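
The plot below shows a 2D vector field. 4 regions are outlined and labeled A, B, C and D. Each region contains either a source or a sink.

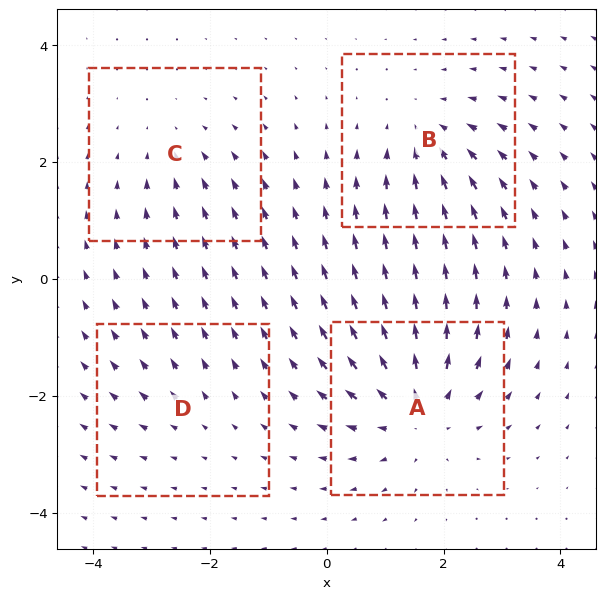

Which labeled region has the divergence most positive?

Divergence at each region's feature centre — A: about +6, B: about -4, C: about -3, D: about +2. Region A is most positive.

A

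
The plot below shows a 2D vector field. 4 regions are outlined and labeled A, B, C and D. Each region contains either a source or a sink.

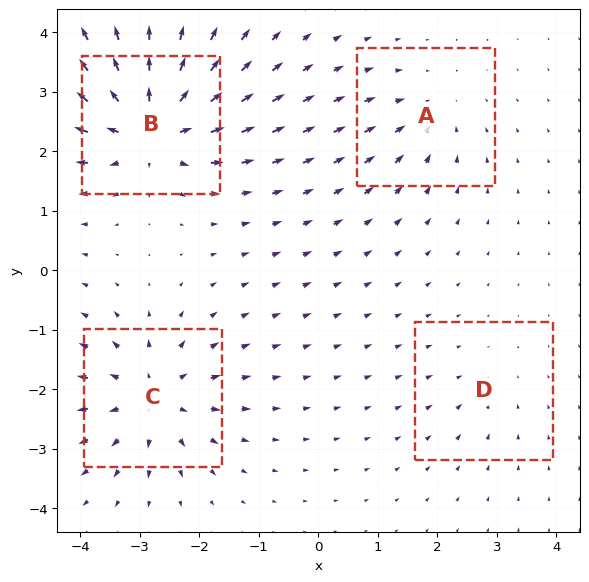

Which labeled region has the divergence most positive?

Divergence at each region's feature centre — A: about -4, B: about +8, C: about +6, D: about -2. Region B is most positive.

B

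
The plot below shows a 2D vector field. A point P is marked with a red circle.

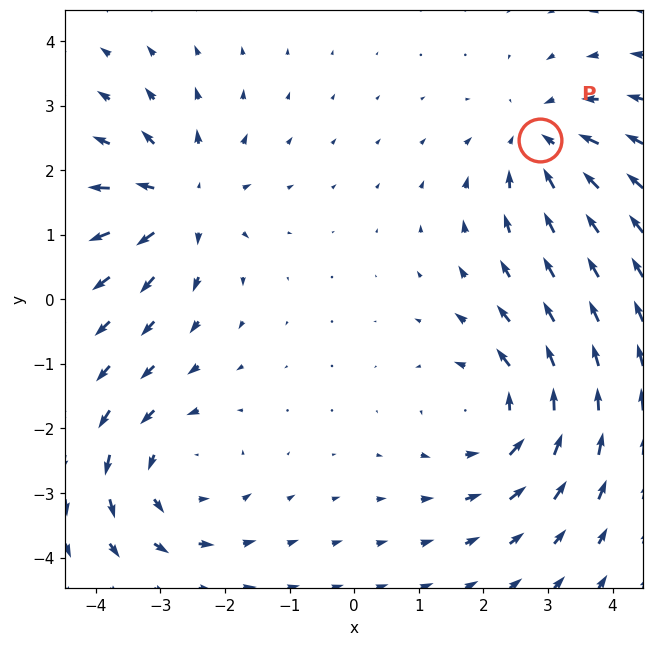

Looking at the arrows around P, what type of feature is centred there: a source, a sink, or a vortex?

sink

At P (2.9, 2.5) the arrows converge inward. Divergence about -4, curl ≈0 — negative divergence with near-zero curl is a sink.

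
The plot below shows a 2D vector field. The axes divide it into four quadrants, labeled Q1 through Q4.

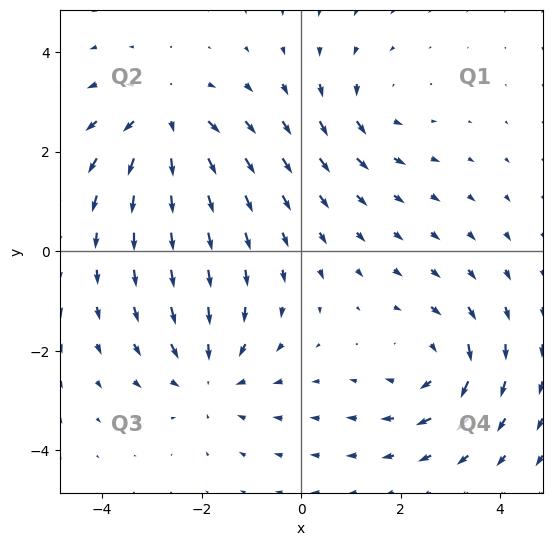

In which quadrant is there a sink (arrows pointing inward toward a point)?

The sink sits at approximately (-1.8, -2.5), which lies in quadrant Q3. The divergence there is about -3, negative as expected for a sink.

Q3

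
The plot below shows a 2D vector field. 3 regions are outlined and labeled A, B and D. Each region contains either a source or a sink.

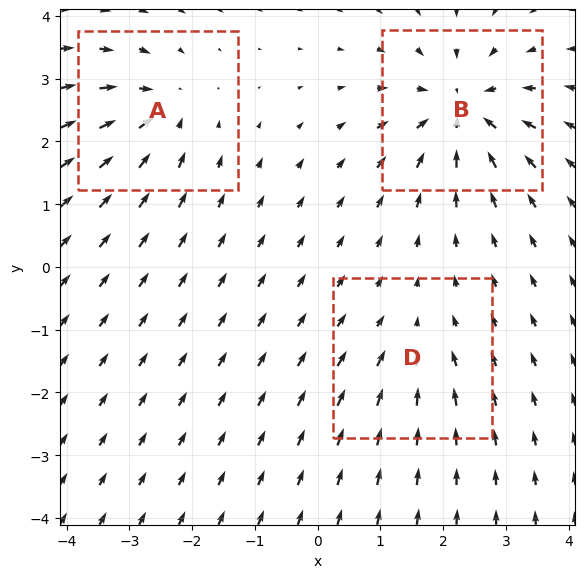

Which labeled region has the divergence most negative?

B

Divergence at each region's feature centre — A: about -4, B: about -5, D: about -2. Region B is most negative.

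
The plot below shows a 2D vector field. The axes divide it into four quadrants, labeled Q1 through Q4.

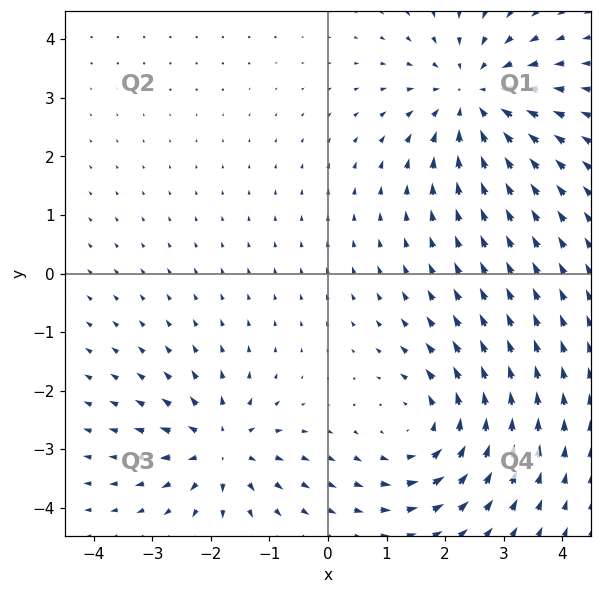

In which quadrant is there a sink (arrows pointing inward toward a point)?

Q1

The sink sits at approximately (2.5, 3.0), which lies in quadrant Q1. The divergence there is about -4, negative as expected for a sink.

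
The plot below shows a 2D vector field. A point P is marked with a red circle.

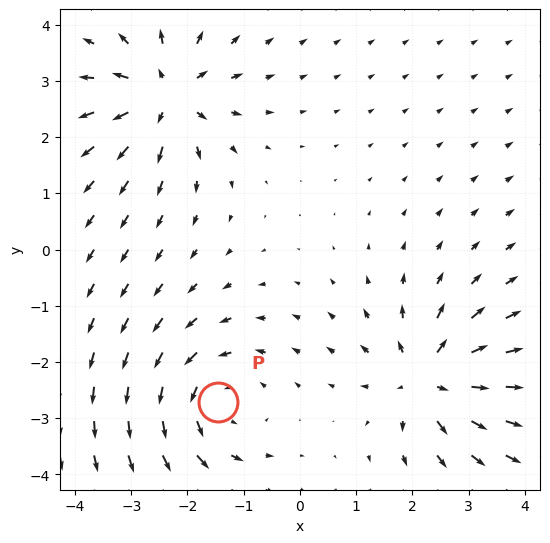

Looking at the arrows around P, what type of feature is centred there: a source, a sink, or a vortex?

vortex

At P (-1.5, -2.7) the arrows circulate counterclockwise. Divergence ≈0, curl about +4 — near-zero divergence with nonzero curl is a vortex.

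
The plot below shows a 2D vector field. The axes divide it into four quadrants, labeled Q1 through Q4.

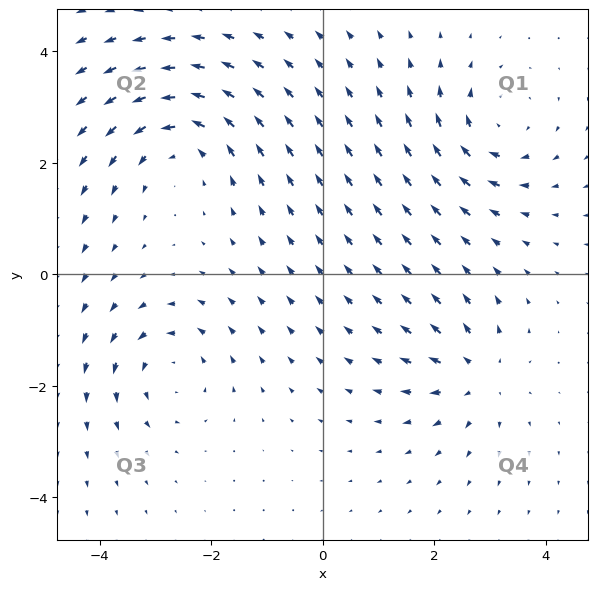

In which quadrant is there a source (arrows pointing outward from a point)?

The source sits at approximately (2.8, -1.8), which lies in quadrant Q4. The divergence there is about +4, positive as expected for a source.

Q4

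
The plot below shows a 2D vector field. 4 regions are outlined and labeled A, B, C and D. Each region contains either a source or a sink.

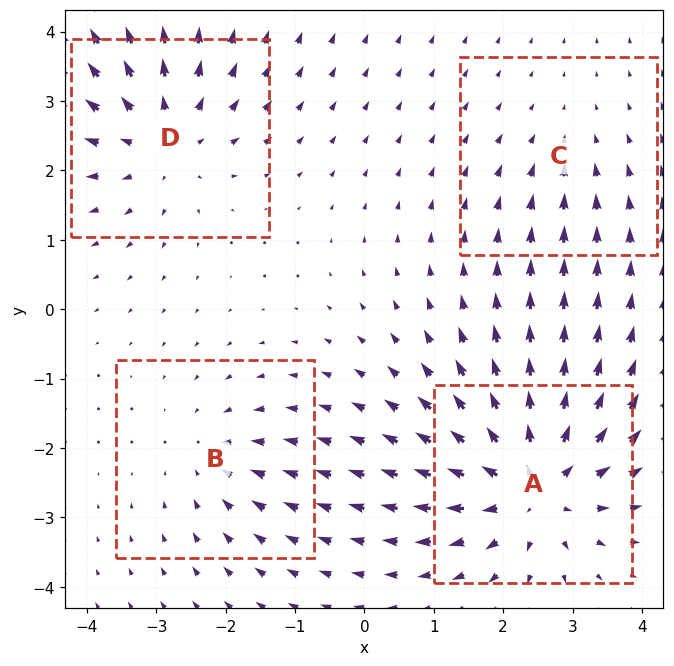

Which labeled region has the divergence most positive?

Divergence at each region's feature centre — A: about +6, B: about -3, C: about -2, D: about +5. Region A is most positive.

A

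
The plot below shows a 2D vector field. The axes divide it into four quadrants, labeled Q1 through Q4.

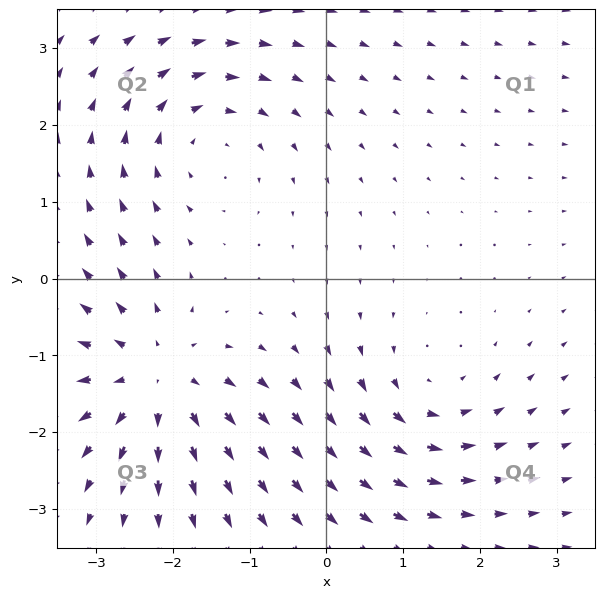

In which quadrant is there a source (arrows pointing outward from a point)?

Q3

The source sits at approximately (-2.2, -1.3), which lies in quadrant Q3. The divergence there is about +5, positive as expected for a source.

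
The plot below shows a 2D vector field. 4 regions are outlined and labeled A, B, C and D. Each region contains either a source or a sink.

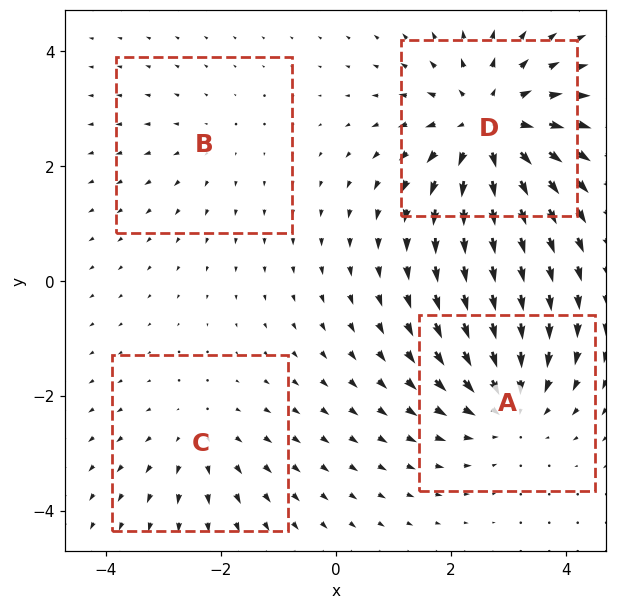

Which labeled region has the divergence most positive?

Divergence at each region's feature centre — A: about -4, B: about +2, C: about +3, D: about +6. Region D is most positive.

D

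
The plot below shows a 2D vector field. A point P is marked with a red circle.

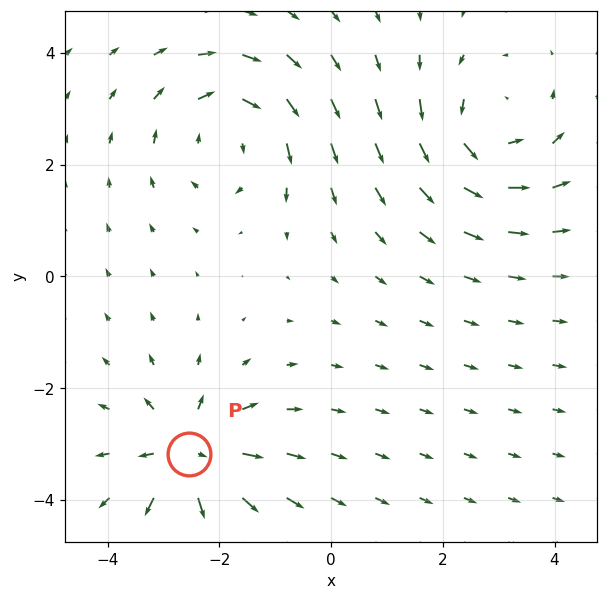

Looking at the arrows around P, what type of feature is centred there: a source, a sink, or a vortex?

At P (-2.5, -3.2) the arrows spread outward. Divergence about +5, curl ≈0 — positive divergence with near-zero curl is a source.

source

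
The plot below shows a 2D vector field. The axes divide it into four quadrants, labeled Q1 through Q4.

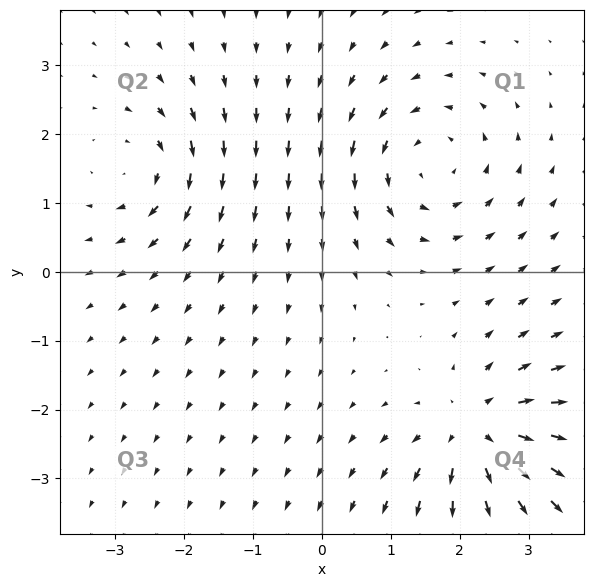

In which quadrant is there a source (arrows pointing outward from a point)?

Q4

The source sits at approximately (2.3, -2.3), which lies in quadrant Q4. The divergence there is about +6, positive as expected for a source.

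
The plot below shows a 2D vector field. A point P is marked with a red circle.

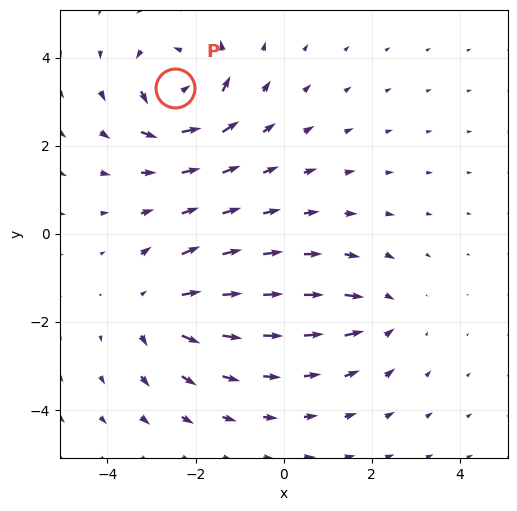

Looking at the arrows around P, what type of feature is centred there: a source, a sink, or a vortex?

vortex

At P (-2.5, 3.3) the arrows circulate counterclockwise. Divergence ≈0, curl about +5 — near-zero divergence with nonzero curl is a vortex.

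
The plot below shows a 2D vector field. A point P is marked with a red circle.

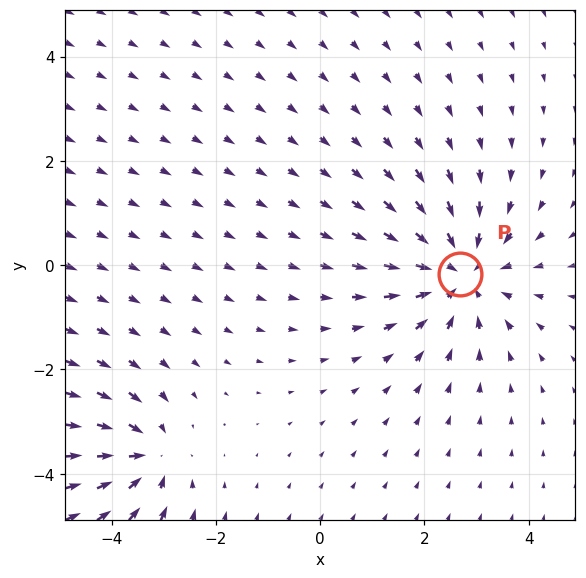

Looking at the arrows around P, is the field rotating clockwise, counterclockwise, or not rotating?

not rotating

Near P at (2.7, -0.2) the arrows show no circulation. The curl there is ≈0.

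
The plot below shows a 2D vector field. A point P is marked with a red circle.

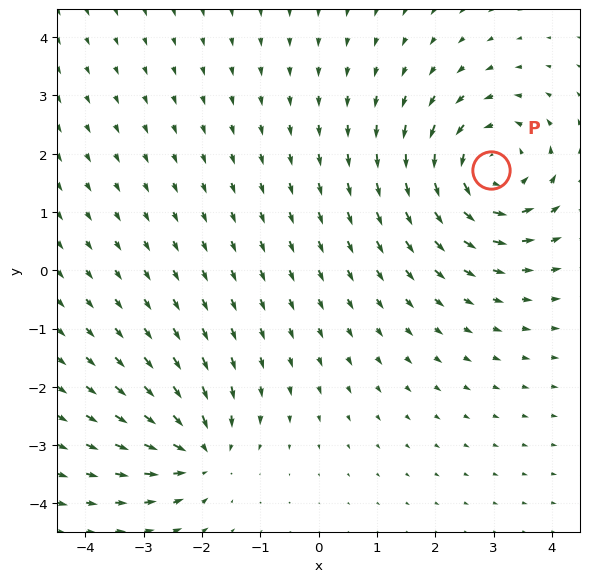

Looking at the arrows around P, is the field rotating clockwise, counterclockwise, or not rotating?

counterclockwise

Near P at (3.0, 1.7) the arrows circulate counterclockwise. The curl (z-component) there is about +5; positive curl means counterclockwise rotation.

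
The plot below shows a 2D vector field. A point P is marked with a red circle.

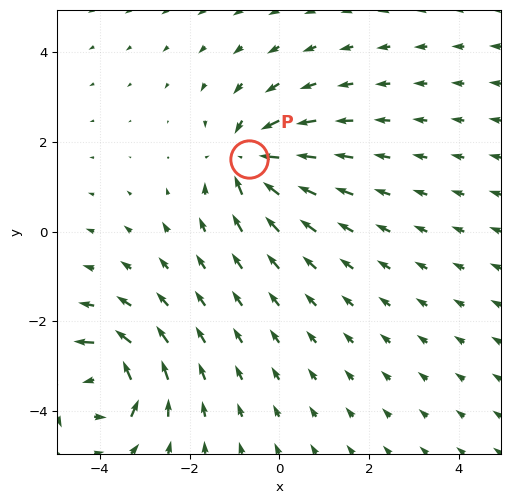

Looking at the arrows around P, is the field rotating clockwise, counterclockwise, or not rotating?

not rotating

Near P at (-0.7, 1.6) the arrows show no circulation. The curl there is ≈0.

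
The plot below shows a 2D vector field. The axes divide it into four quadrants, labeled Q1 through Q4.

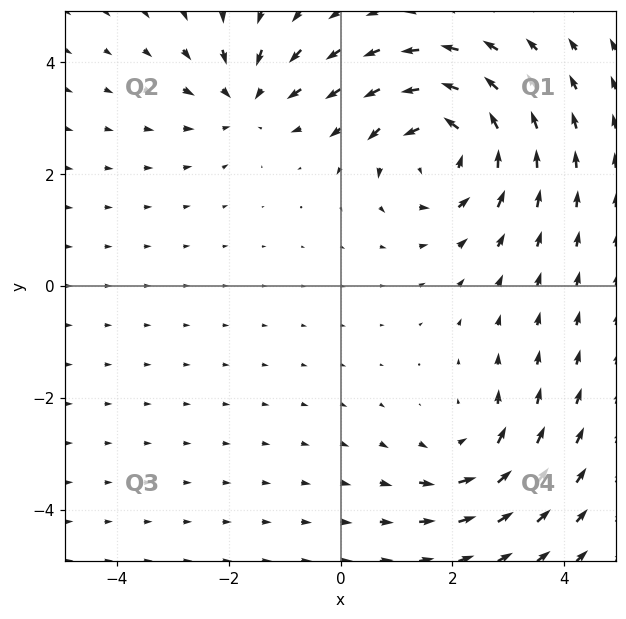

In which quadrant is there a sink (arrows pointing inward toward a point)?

Q2

The sink sits at approximately (-1.7, 3.3), which lies in quadrant Q2. The divergence there is about -3, negative as expected for a sink.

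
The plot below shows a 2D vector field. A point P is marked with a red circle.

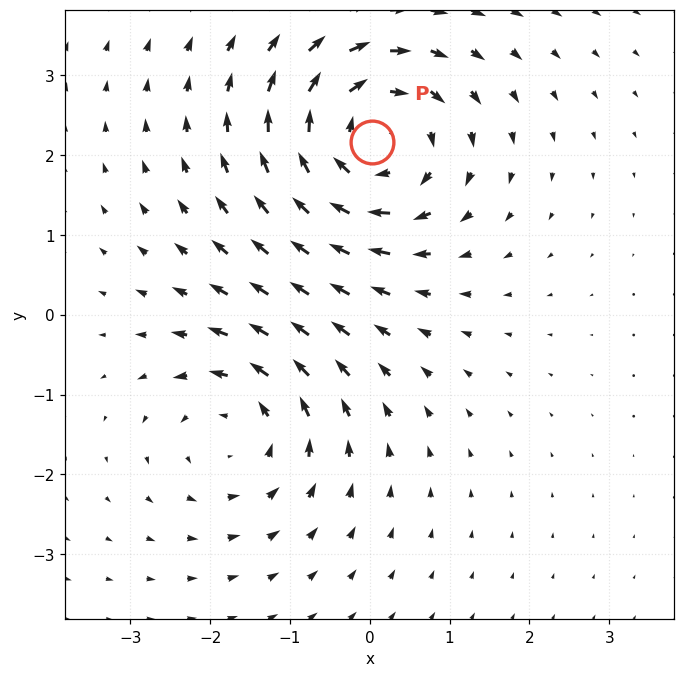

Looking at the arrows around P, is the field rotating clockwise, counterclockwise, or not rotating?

Near P at (0.0, 2.2) the arrows circulate clockwise. The curl (z-component) there is about -5; negative curl means clockwise rotation.

clockwise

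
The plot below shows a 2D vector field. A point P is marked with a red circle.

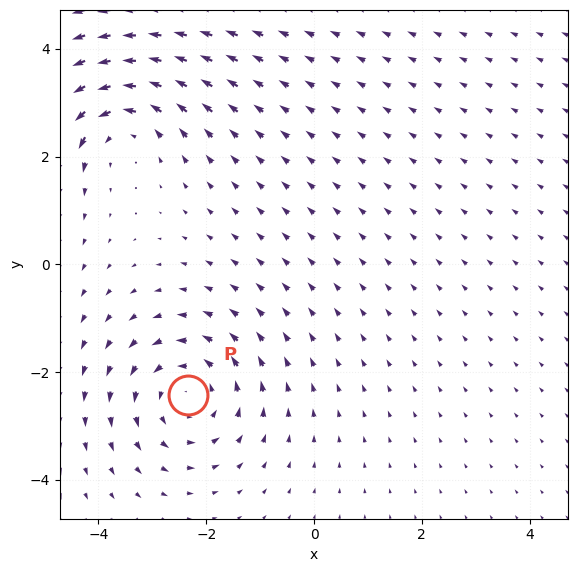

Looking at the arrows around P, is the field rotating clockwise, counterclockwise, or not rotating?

Near P at (-2.3, -2.4) the arrows circulate counterclockwise. The curl (z-component) there is about +5; positive curl means counterclockwise rotation.

counterclockwise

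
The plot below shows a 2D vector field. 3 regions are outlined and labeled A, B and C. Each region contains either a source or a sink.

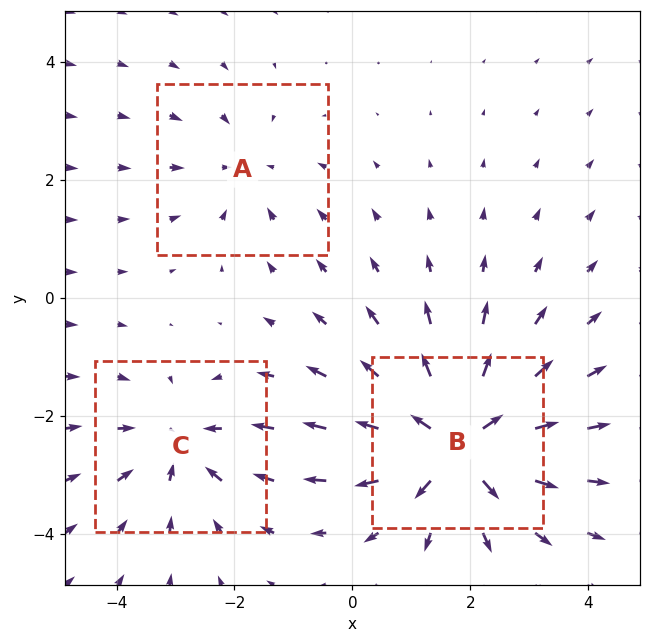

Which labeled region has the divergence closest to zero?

Divergence at each region's feature centre — A: about -2, B: about +5, C: about -3. Region A is closest to zero.

A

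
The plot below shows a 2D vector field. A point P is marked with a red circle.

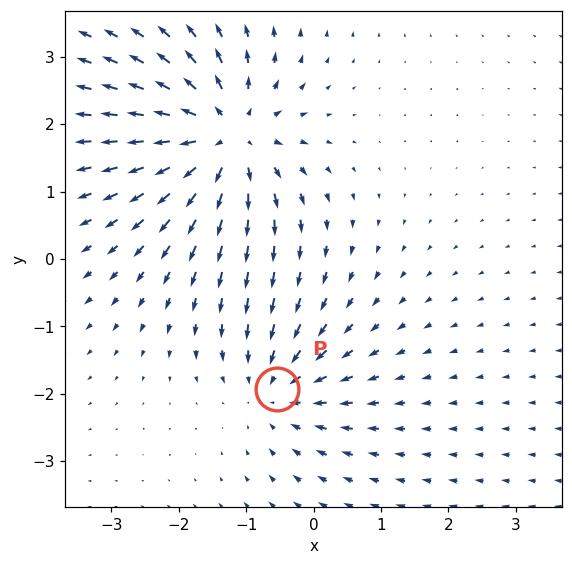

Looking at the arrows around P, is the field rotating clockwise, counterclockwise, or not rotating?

Near P at (-0.5, -1.9) the arrows show no circulation. The curl there is ≈0.

not rotating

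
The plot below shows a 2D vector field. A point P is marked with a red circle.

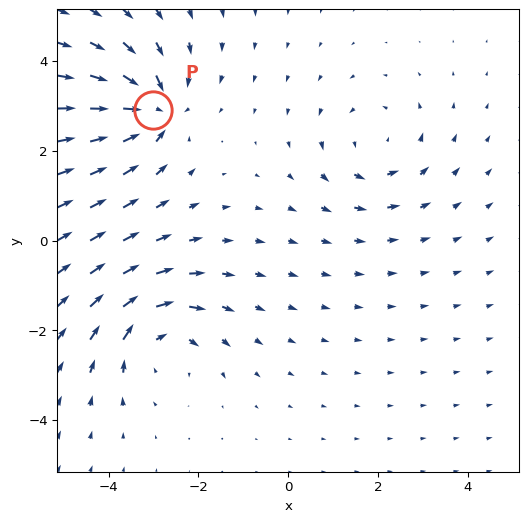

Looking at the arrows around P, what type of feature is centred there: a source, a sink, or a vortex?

sink

At P (-3.0, 2.9) the arrows converge inward. Divergence about -7, curl ≈0 — negative divergence with near-zero curl is a sink.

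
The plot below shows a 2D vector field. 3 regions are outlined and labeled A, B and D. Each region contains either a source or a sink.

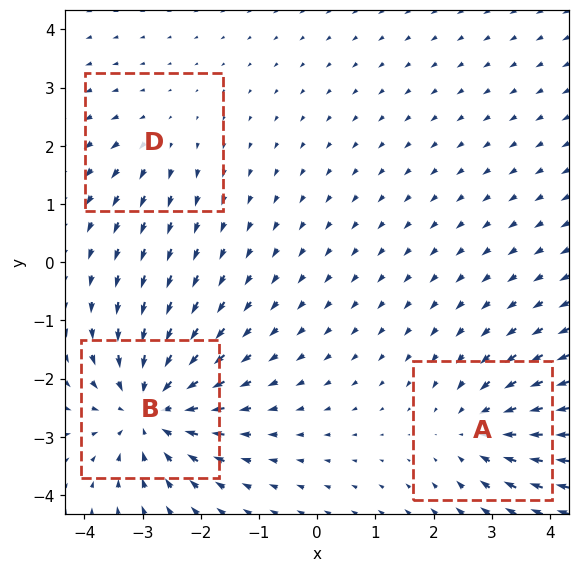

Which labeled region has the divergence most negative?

B

Divergence at each region's feature centre — A: about -3, B: about -5, D: about +2. Region B is most negative.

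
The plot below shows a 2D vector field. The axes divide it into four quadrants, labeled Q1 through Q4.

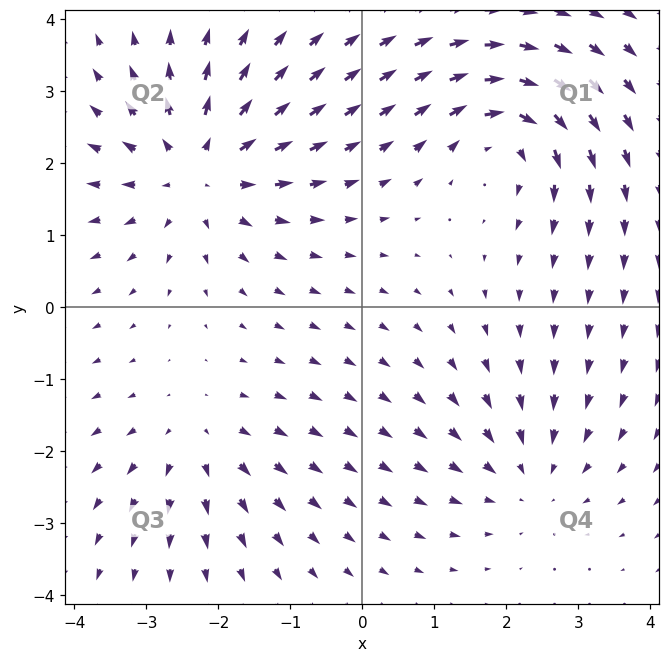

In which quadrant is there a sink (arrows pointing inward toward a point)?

The sink sits at approximately (2.3, -2.3), which lies in quadrant Q4. The divergence there is about -3, negative as expected for a sink.

Q4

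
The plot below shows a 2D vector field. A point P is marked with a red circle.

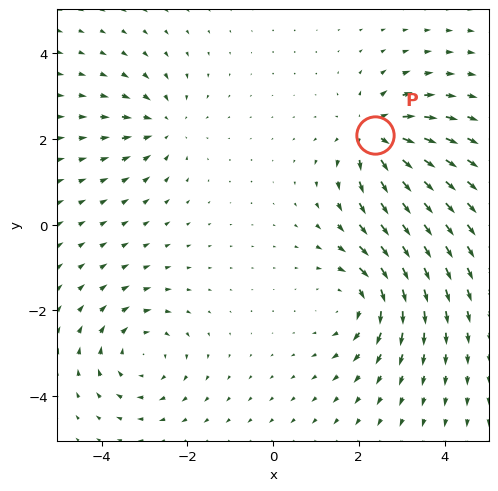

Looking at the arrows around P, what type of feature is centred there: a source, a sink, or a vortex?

At P (2.4, 2.1) the arrows spread outward. Divergence about +6, curl ≈0 — positive divergence with near-zero curl is a source.

source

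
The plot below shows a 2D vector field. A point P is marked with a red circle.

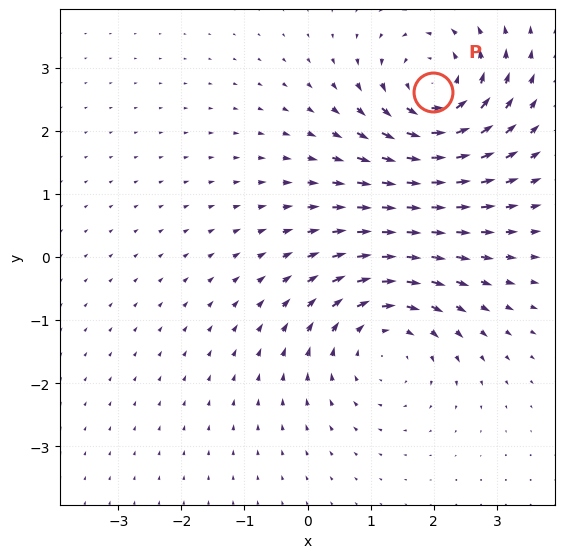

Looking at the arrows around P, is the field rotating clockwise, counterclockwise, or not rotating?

counterclockwise

Near P at (2.0, 2.6) the arrows circulate counterclockwise. The curl (z-component) there is about +5; positive curl means counterclockwise rotation.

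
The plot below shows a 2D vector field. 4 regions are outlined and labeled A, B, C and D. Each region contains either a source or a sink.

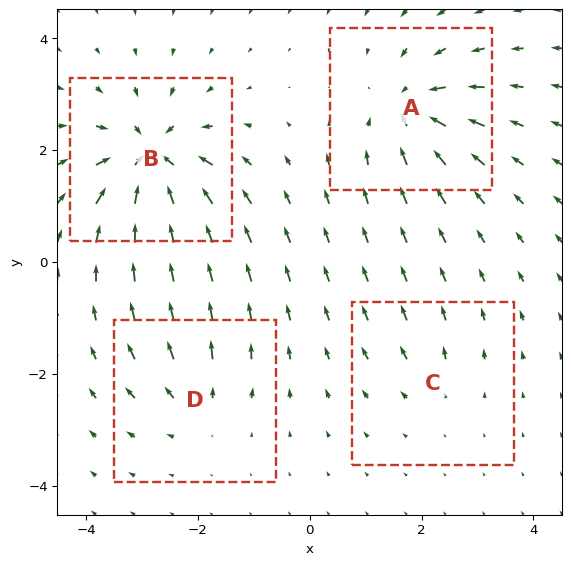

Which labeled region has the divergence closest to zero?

C

Divergence at each region's feature centre — A: about -7, B: about -9, C: about +3, D: about +4. Region C is closest to zero.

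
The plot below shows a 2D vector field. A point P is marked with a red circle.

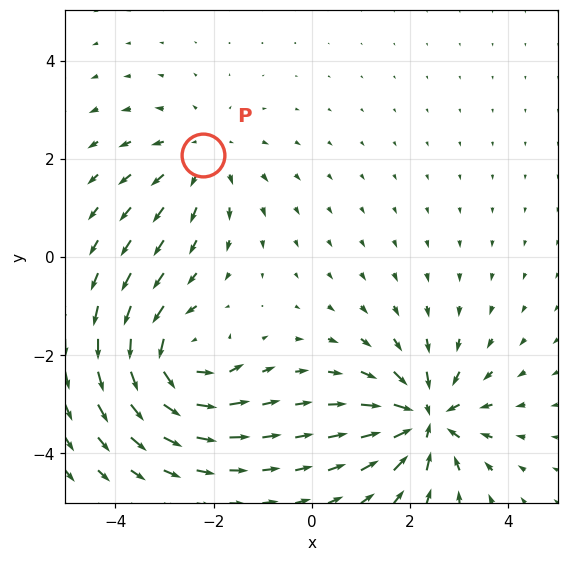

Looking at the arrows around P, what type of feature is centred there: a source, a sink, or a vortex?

At P (-2.2, 2.1) the arrows spread outward. Divergence about +3, curl ≈0 — positive divergence with near-zero curl is a source.

source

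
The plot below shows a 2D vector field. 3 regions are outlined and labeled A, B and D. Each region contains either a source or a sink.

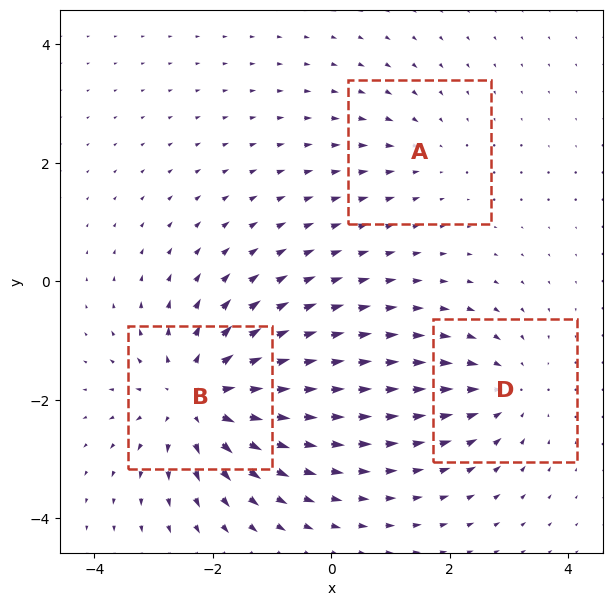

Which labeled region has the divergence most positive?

B

Divergence at each region's feature centre — A: about -2, B: about +5, D: about -3. Region B is most positive.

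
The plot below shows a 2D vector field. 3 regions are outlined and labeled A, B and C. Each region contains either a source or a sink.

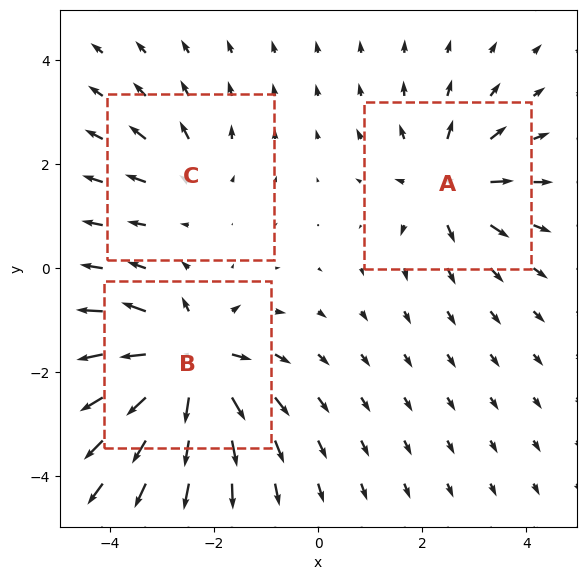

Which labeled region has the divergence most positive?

Divergence at each region's feature centre — A: about +4, B: about +6, C: about +2. Region B is most positive.

B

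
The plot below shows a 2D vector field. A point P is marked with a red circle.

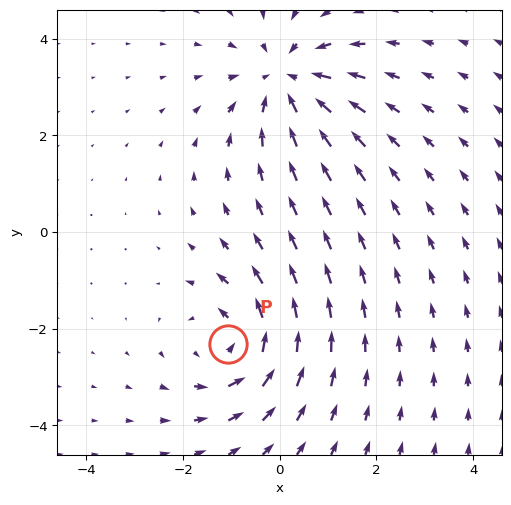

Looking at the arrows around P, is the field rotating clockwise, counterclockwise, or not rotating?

Near P at (-1.1, -2.3) the arrows circulate counterclockwise. The curl (z-component) there is about +4; positive curl means counterclockwise rotation.

counterclockwise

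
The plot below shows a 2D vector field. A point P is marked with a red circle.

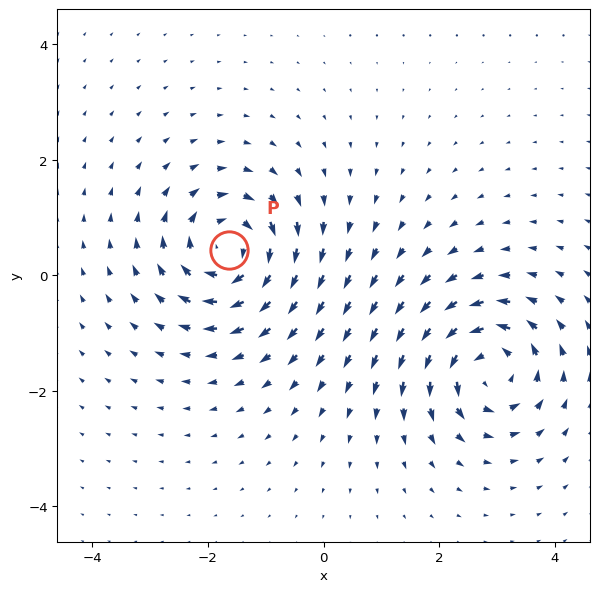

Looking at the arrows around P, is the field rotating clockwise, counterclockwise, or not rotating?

clockwise

Near P at (-1.6, 0.4) the arrows circulate clockwise. The curl (z-component) there is about -6; negative curl means clockwise rotation.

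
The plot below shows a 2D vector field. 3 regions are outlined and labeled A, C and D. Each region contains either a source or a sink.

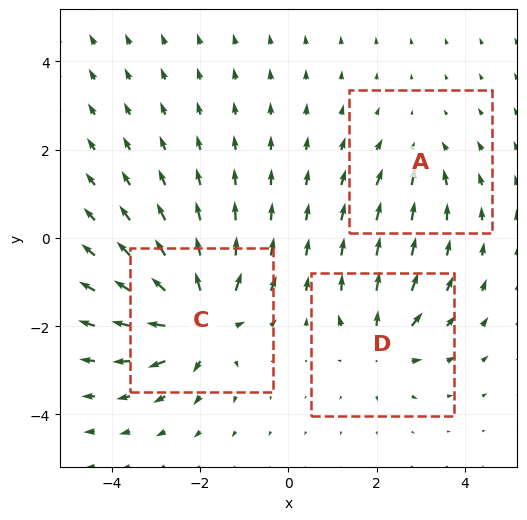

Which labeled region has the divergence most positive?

C

Divergence at each region's feature centre — A: about -2, C: about +6, D: about +4. Region C is most positive.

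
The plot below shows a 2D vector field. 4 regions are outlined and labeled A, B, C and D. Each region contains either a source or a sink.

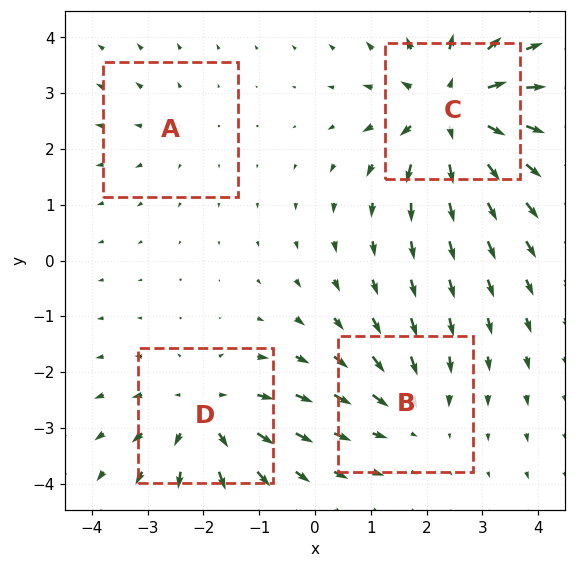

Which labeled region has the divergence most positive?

C

Divergence at each region's feature centre — A: about +2, B: about -3, C: about +7, D: about +5. Region C is most positive.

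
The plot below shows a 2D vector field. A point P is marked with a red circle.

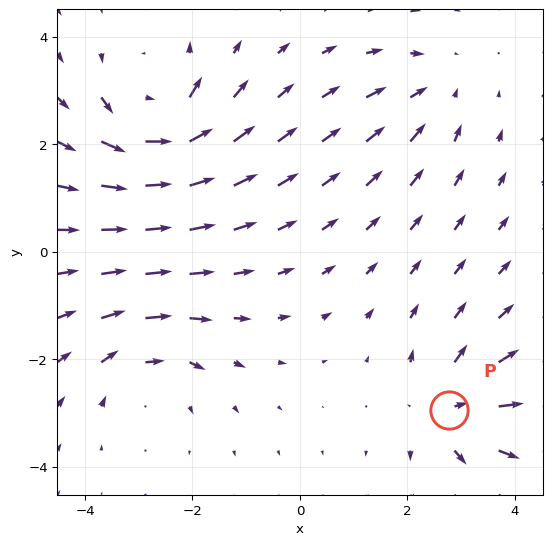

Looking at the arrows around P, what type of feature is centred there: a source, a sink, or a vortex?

At P (2.8, -2.9) the arrows spread outward. Divergence about +4, curl ≈0 — positive divergence with near-zero curl is a source.

source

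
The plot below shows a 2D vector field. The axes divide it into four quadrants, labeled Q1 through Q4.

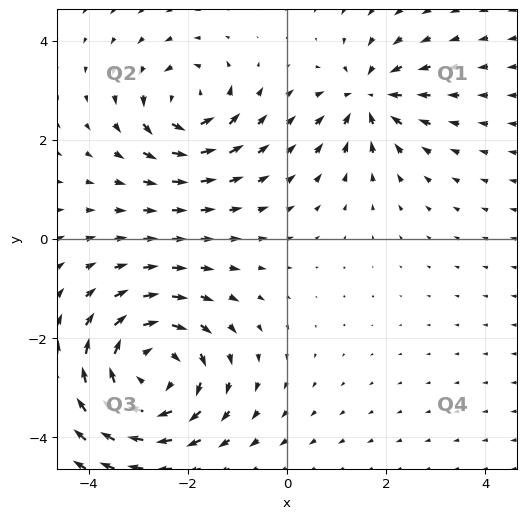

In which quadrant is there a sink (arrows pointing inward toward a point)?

The sink sits at approximately (1.6, 2.9), which lies in quadrant Q1. The divergence there is about -4, negative as expected for a sink.

Q1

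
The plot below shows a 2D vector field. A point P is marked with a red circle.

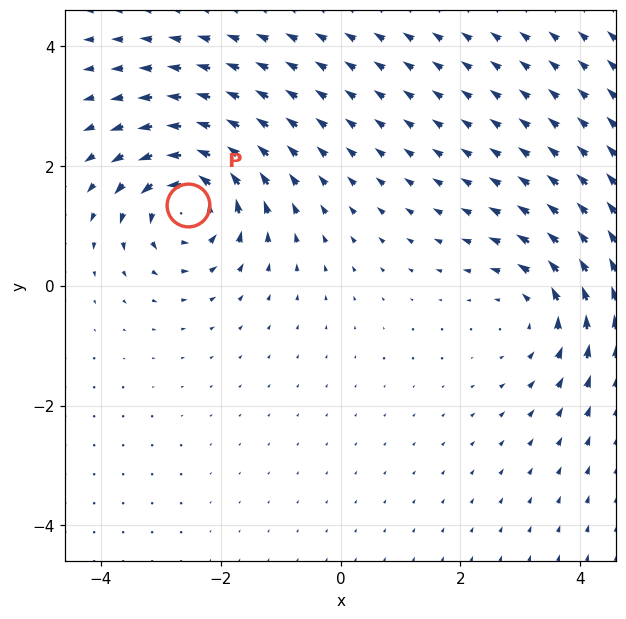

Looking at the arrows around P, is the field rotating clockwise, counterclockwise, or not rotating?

Near P at (-2.5, 1.4) the arrows circulate counterclockwise. The curl (z-component) there is about +6; positive curl means counterclockwise rotation.

counterclockwise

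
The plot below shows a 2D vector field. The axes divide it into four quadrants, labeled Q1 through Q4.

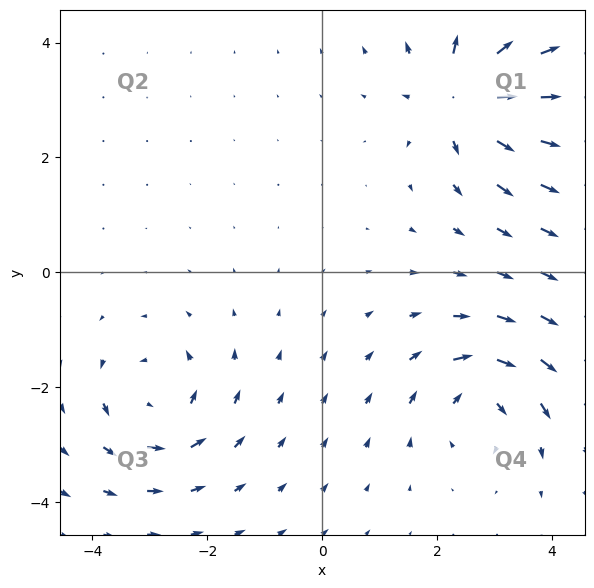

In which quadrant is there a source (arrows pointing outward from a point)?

Q1

The source sits at approximately (2.5, 3.1), which lies in quadrant Q1. The divergence there is about +5, positive as expected for a source.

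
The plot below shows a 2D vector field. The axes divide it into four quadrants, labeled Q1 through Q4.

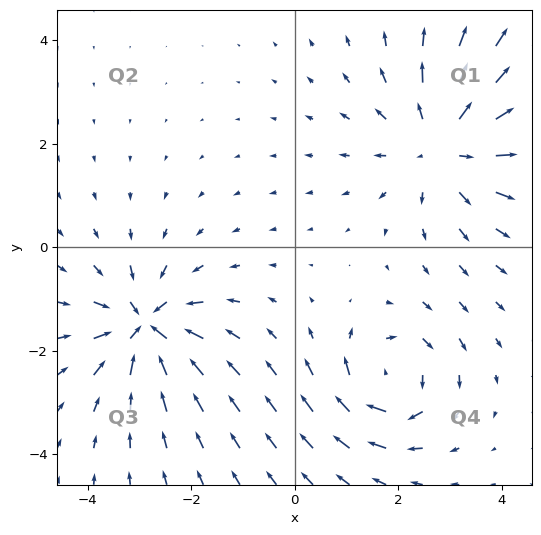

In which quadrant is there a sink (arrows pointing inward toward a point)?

The sink sits at approximately (-2.9, -1.5), which lies in quadrant Q3. The divergence there is about -5, negative as expected for a sink.

Q3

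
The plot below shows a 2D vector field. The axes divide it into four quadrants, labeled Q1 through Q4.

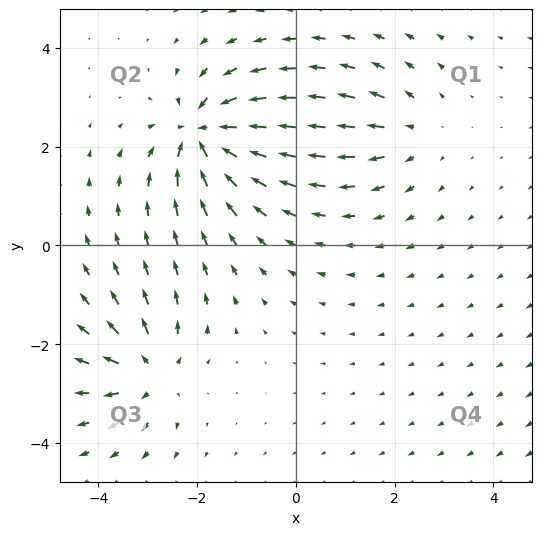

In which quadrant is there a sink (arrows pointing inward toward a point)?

Q2

The sink sits at approximately (-1.9, 2.3), which lies in quadrant Q2. The divergence there is about -6, negative as expected for a sink.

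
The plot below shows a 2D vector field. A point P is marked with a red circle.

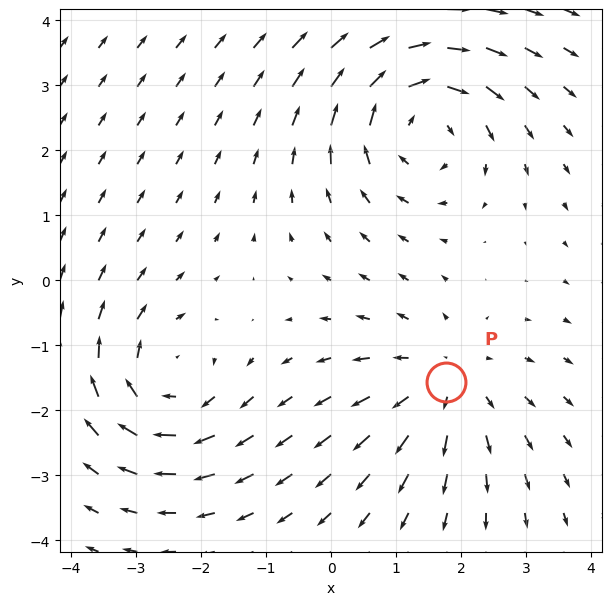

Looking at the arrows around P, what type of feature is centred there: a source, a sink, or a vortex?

At P (1.8, -1.6) the arrows spread outward. Divergence about +3, curl ≈0 — positive divergence with near-zero curl is a source.

source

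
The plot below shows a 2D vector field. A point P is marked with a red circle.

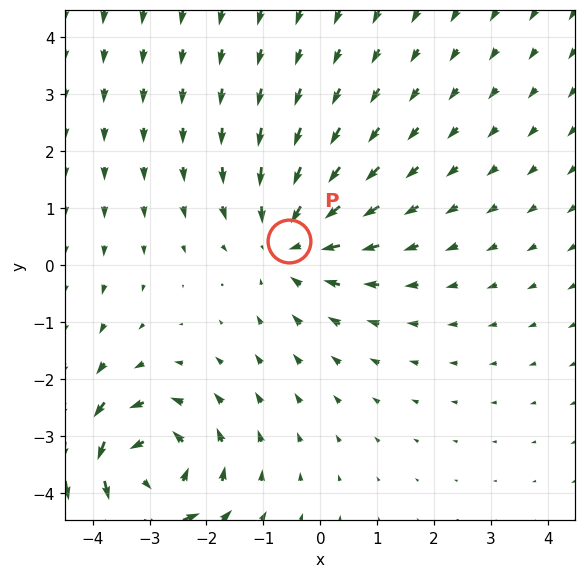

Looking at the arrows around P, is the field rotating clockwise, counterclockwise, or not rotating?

Near P at (-0.6, 0.4) the arrows show no circulation. The curl there is ≈0.

not rotating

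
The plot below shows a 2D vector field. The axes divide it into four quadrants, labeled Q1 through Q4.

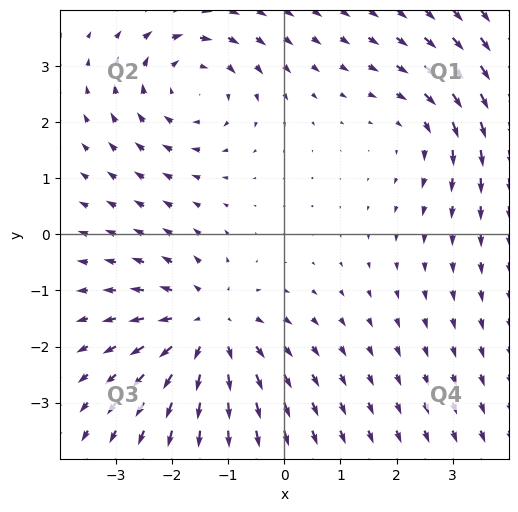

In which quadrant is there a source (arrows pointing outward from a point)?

The source sits at approximately (-1.4, -1.7), which lies in quadrant Q3. The divergence there is about +3, positive as expected for a source.

Q3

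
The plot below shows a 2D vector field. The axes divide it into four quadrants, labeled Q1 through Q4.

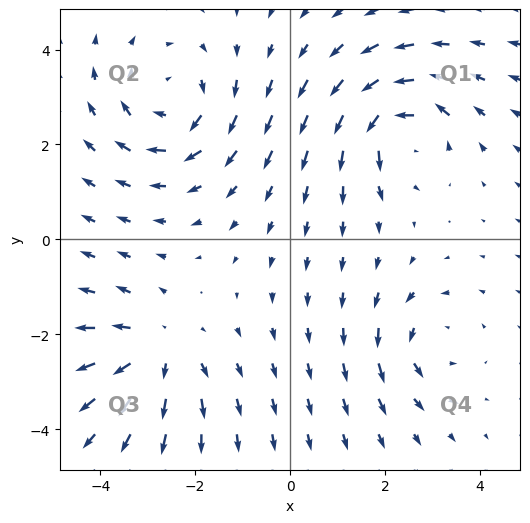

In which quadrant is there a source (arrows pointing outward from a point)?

Q3

The source sits at approximately (-2.8, -2.3), which lies in quadrant Q3. The divergence there is about +4, positive as expected for a source.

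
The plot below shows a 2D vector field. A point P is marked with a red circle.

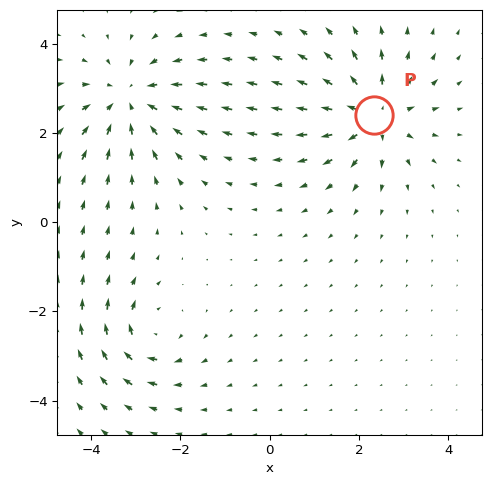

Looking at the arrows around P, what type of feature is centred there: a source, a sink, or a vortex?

At P (2.3, 2.4) the arrows spread outward. Divergence about +5, curl ≈0 — positive divergence with near-zero curl is a source.

source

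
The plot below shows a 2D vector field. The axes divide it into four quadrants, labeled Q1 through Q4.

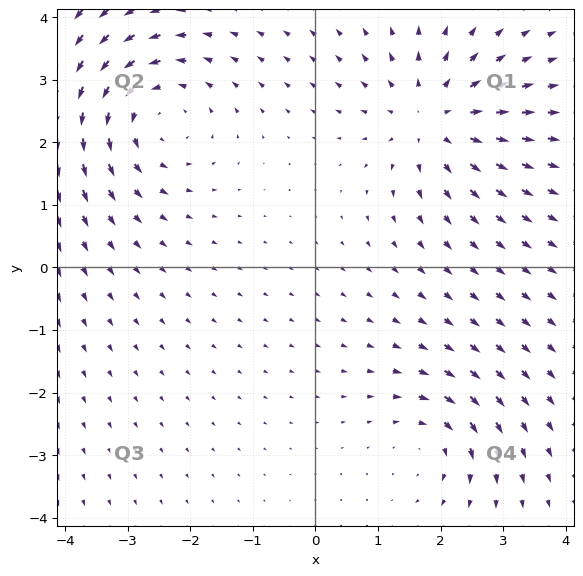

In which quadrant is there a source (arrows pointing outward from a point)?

Q1

The source sits at approximately (1.9, 2.4), which lies in quadrant Q1. The divergence there is about +4, positive as expected for a source.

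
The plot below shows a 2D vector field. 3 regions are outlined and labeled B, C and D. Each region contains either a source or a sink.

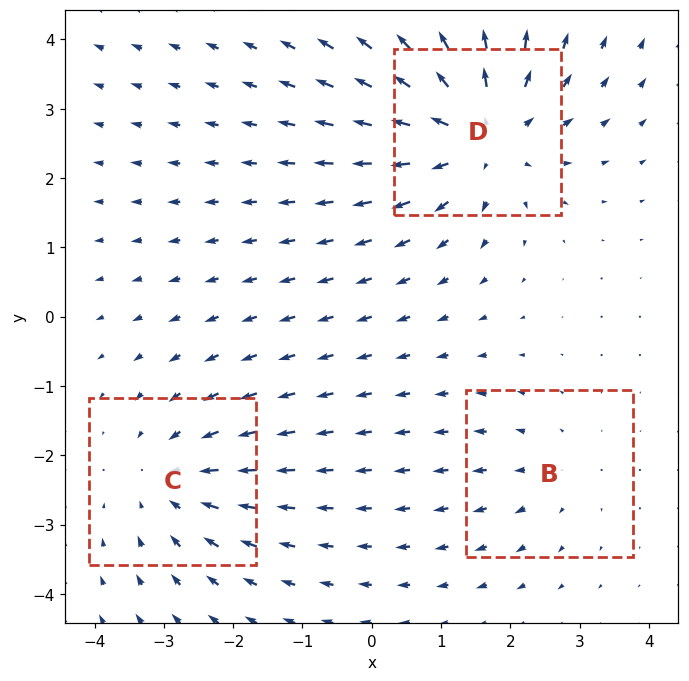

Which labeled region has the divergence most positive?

Divergence at each region's feature centre — B: about +2, C: about -3, D: about +5. Region D is most positive.

D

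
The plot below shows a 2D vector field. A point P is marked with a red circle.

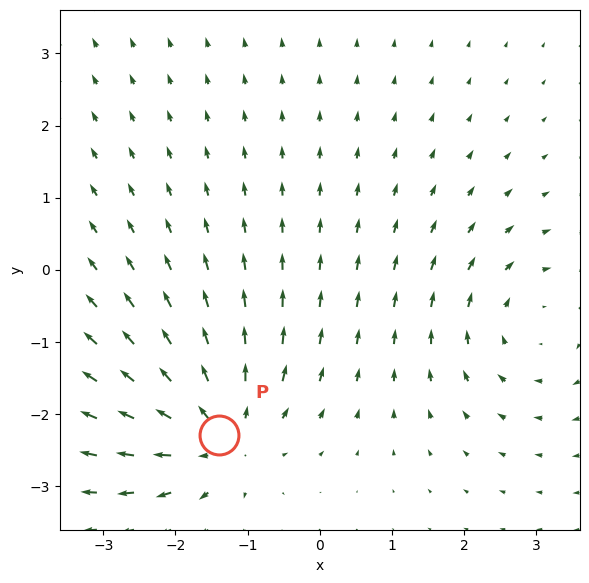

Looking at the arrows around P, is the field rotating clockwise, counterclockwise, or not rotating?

Near P at (-1.4, -2.3) the arrows show no circulation. The curl there is ≈0.

not rotating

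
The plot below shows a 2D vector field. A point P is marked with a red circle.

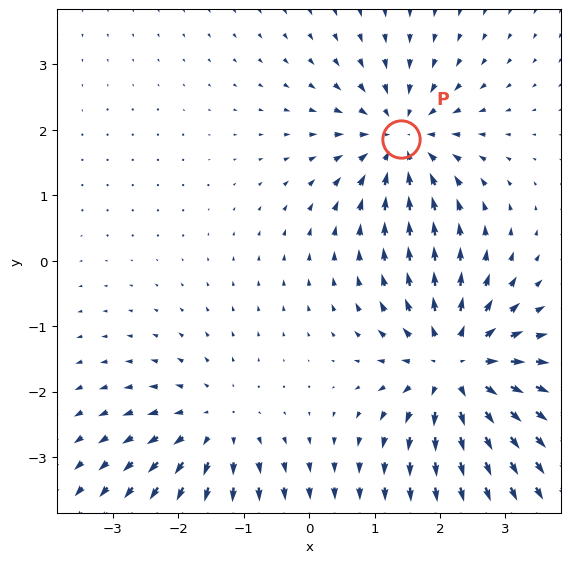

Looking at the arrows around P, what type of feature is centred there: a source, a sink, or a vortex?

At P (1.4, 1.9) the arrows converge inward. Divergence about -4, curl ≈0 — negative divergence with near-zero curl is a sink.

sink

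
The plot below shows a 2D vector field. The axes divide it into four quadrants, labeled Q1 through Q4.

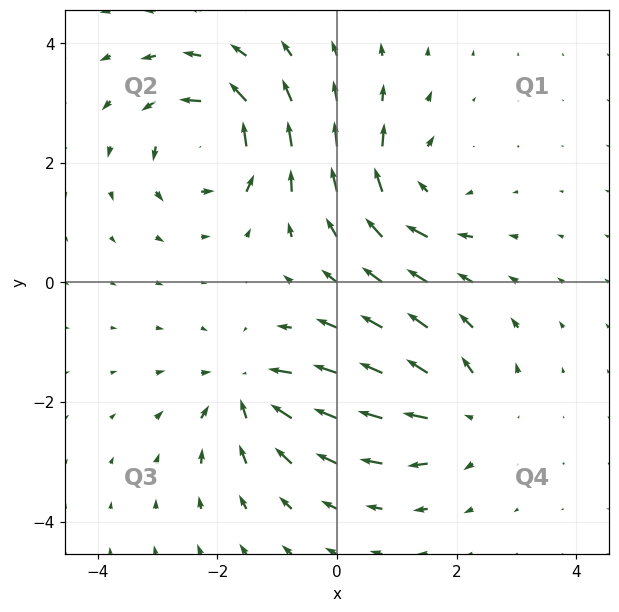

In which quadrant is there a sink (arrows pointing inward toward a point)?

Q3

The sink sits at approximately (-1.5, -1.8), which lies in quadrant Q3. The divergence there is about -5, negative as expected for a sink.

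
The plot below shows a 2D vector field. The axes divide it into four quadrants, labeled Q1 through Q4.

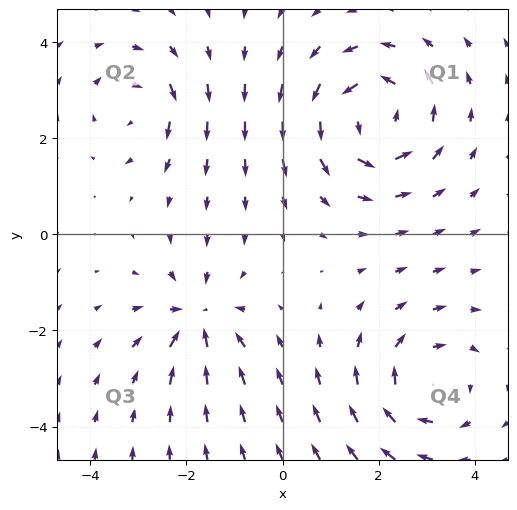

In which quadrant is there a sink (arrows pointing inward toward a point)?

The sink sits at approximately (-1.8, -1.7), which lies in quadrant Q3. The divergence there is about -4, negative as expected for a sink.

Q3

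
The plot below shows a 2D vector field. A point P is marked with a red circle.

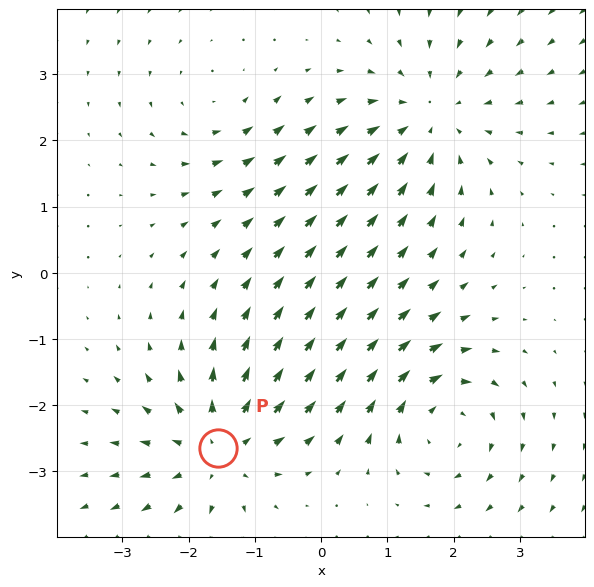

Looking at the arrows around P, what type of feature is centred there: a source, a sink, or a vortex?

source

At P (-1.6, -2.6) the arrows spread outward. Divergence about +5, curl ≈0 — positive divergence with near-zero curl is a source.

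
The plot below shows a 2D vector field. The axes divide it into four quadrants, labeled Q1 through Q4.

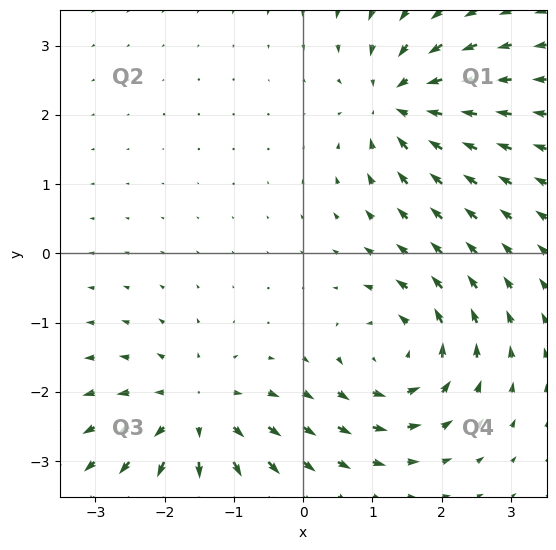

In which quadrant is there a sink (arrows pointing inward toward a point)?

Q1

The sink sits at approximately (1.4, 2.2), which lies in quadrant Q1. The divergence there is about -4, negative as expected for a sink.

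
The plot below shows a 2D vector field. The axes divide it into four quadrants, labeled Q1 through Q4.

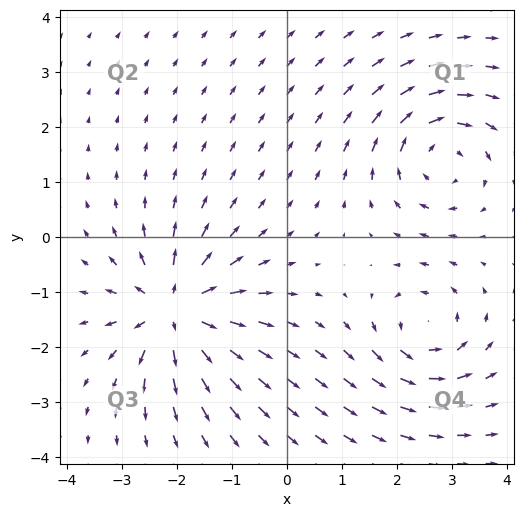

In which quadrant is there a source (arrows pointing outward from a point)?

Q3

The source sits at approximately (-2.0, -1.3), which lies in quadrant Q3. The divergence there is about +7, positive as expected for a source.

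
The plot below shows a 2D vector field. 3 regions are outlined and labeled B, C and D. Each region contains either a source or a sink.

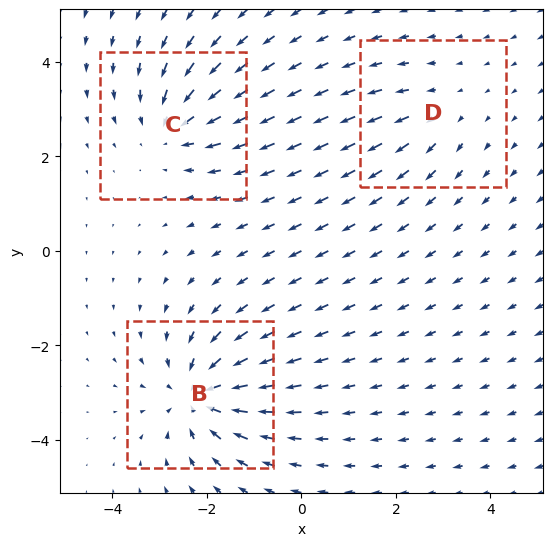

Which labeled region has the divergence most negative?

Divergence at each region's feature centre — B: about -5, C: about -4, D: about +2. Region B is most negative.

B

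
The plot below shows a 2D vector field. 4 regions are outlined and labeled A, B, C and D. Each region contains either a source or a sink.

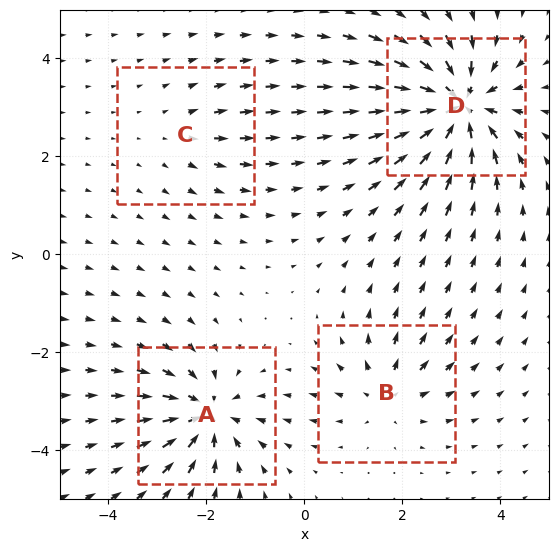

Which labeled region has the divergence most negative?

D

Divergence at each region's feature centre — A: about -6, B: about +4, C: about +2, D: about -9. Region D is most negative.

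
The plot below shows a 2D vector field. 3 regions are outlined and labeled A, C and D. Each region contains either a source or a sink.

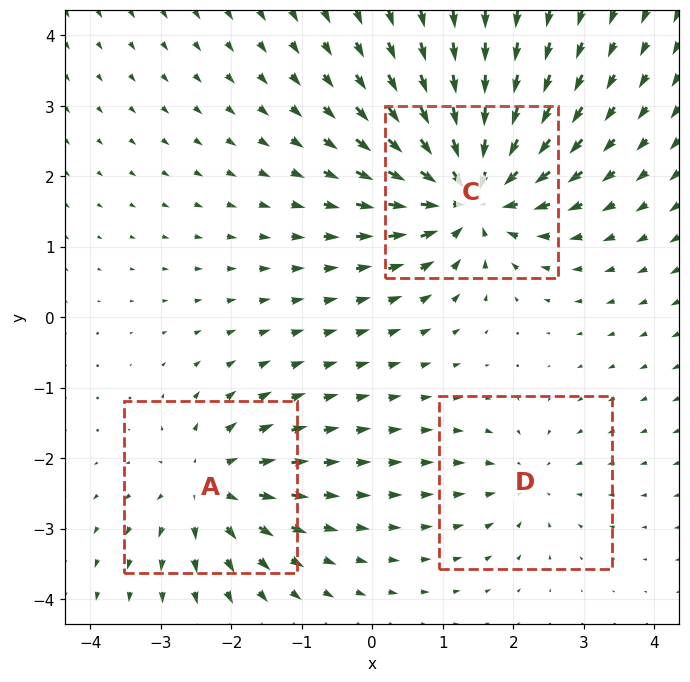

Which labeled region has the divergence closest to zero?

D

Divergence at each region's feature centre — A: about +4, C: about -6, D: about -2. Region D is closest to zero.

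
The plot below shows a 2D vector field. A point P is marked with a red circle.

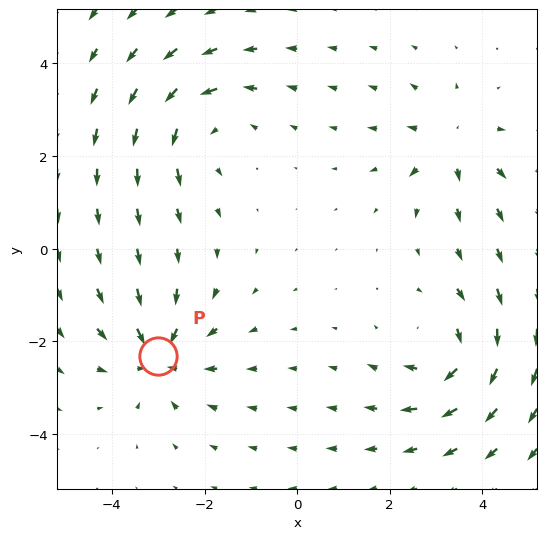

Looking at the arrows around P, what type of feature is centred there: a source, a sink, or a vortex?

sink

At P (-3.0, -2.3) the arrows converge inward. Divergence about -5, curl ≈0 — negative divergence with near-zero curl is a sink.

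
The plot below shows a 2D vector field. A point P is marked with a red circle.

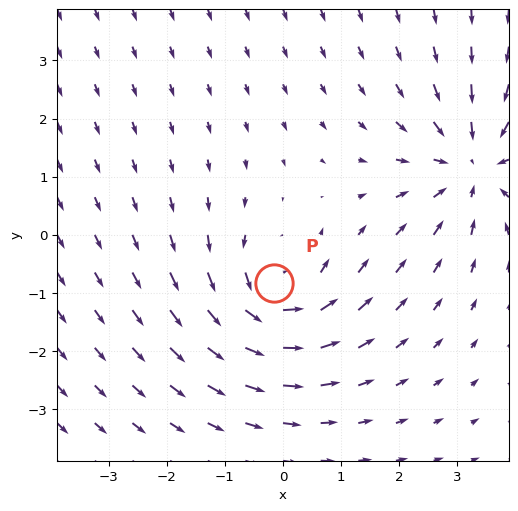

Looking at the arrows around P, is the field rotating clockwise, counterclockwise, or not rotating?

Near P at (-0.2, -0.8) the arrows circulate counterclockwise. The curl (z-component) there is about +5; positive curl means counterclockwise rotation.

counterclockwise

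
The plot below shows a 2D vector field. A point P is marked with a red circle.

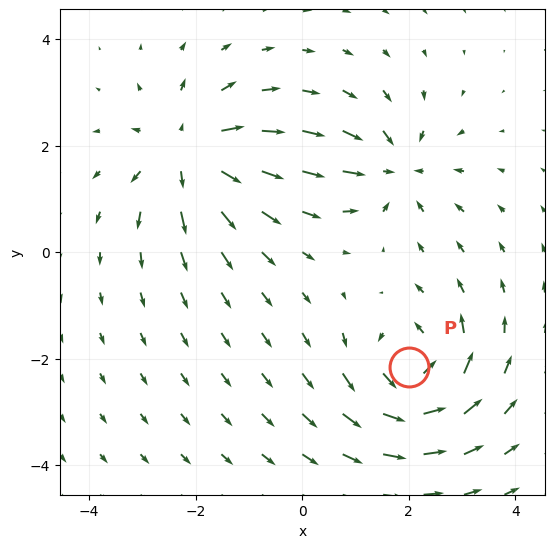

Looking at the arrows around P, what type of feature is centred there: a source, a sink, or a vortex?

vortex

At P (2.0, -2.2) the arrows circulate counterclockwise. Divergence ≈0, curl about +6 — near-zero divergence with nonzero curl is a vortex.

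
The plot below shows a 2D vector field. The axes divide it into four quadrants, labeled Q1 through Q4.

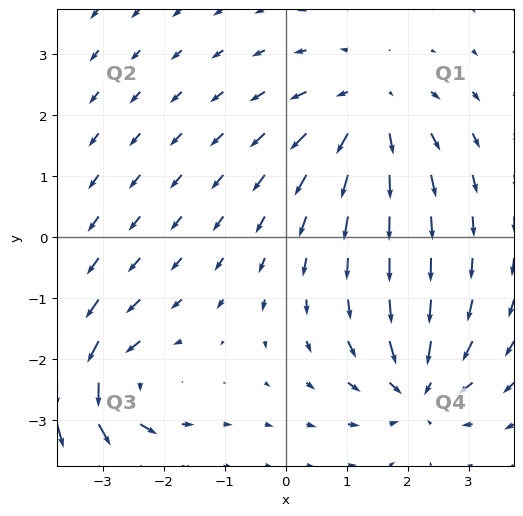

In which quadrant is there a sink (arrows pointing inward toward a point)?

Q4

The sink sits at approximately (2.2, -2.5), which lies in quadrant Q4. The divergence there is about -5, negative as expected for a sink.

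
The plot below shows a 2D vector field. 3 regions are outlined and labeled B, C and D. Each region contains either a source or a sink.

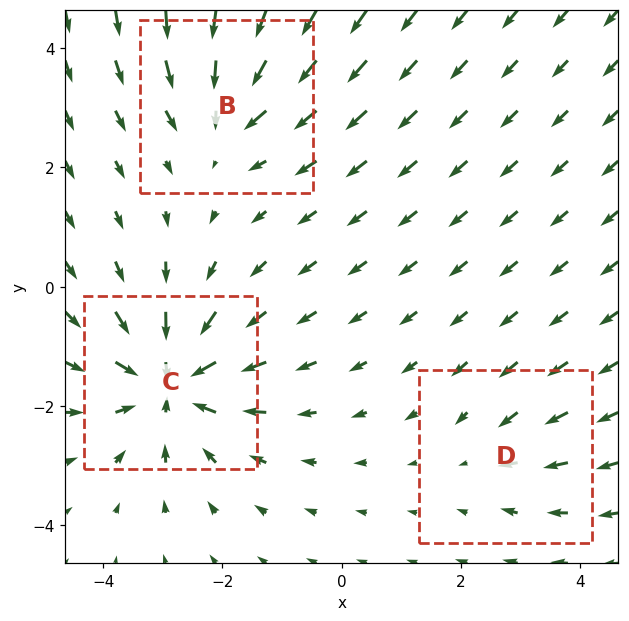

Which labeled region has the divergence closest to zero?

D

Divergence at each region's feature centre — B: about -3, C: about -5, D: about -2. Region D is closest to zero.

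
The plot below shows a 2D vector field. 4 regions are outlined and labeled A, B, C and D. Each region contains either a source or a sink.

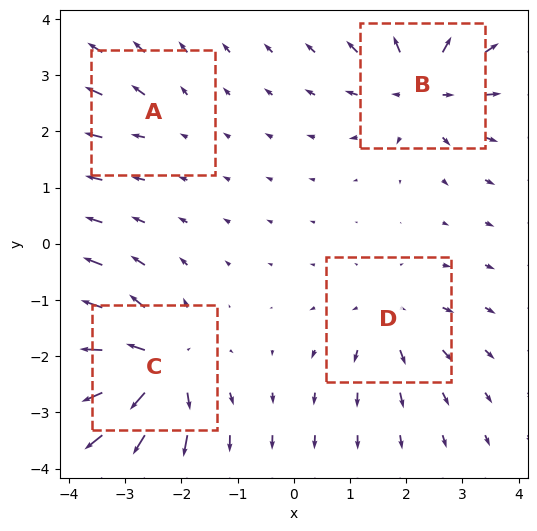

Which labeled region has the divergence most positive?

C

Divergence at each region's feature centre — A: about +2, B: about +6, C: about +8, D: about +4. Region C is most positive.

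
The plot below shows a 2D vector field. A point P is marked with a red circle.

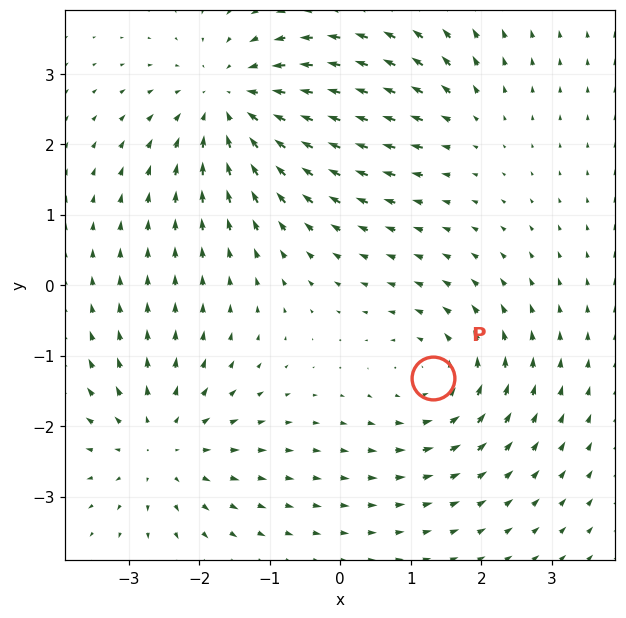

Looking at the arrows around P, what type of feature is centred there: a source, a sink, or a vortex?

At P (1.3, -1.3) the arrows circulate counterclockwise. Divergence ≈0, curl about +4 — near-zero divergence with nonzero curl is a vortex.

vortex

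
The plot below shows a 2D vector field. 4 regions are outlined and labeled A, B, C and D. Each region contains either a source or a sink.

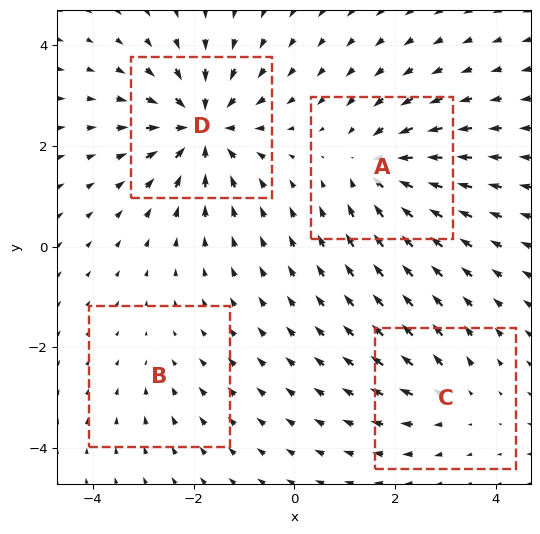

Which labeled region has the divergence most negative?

Divergence at each region's feature centre — A: about -6, B: about -2, C: about +4, D: about -8. Region D is most negative.

D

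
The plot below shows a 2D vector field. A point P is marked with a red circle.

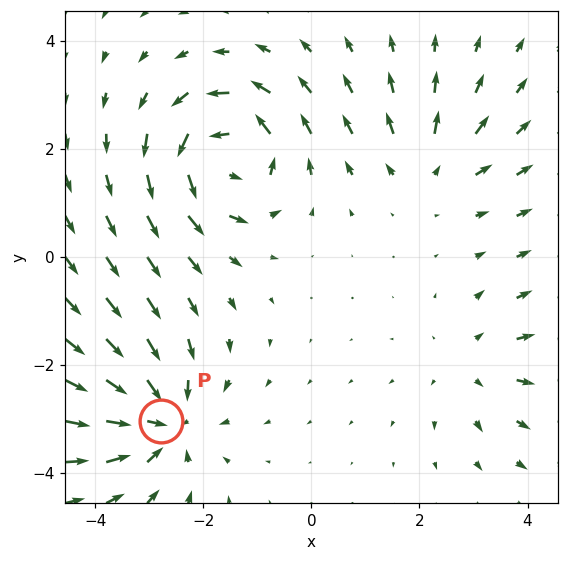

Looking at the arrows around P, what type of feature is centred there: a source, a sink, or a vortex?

At P (-2.8, -3.0) the arrows converge inward. Divergence about -5, curl ≈0 — negative divergence with near-zero curl is a sink.

sink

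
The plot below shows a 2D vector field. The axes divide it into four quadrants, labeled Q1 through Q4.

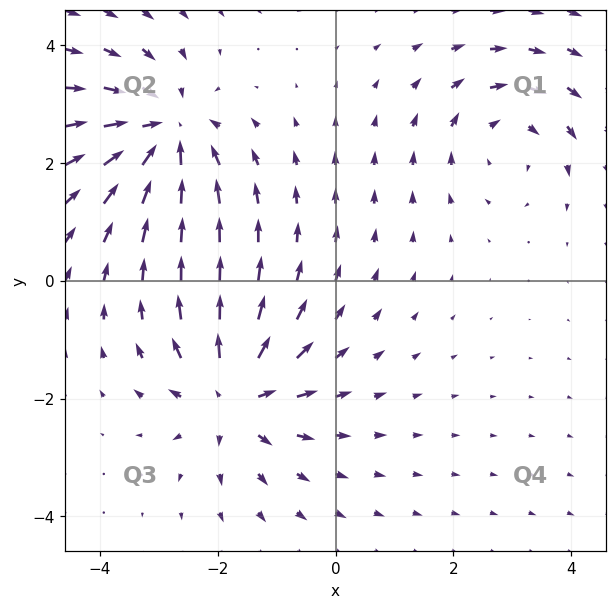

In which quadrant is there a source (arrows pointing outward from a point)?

The source sits at approximately (-1.7, -2.0), which lies in quadrant Q3. The divergence there is about +5, positive as expected for a source.

Q3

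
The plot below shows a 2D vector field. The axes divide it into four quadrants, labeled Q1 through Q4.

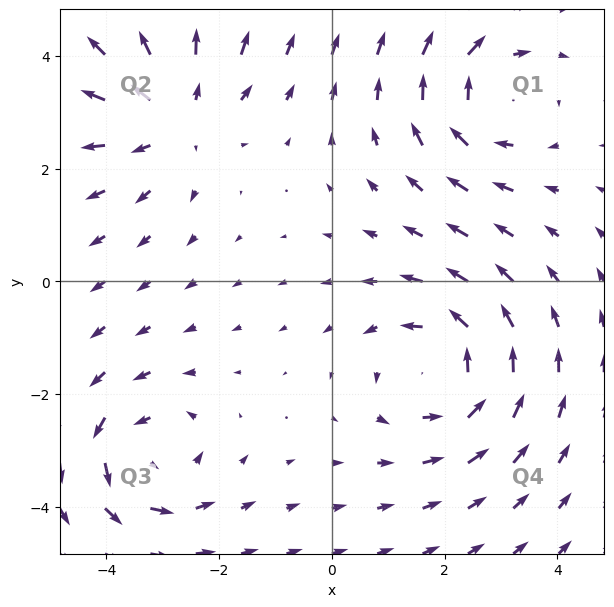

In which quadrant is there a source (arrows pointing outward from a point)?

The source sits at approximately (-2.8, 2.9), which lies in quadrant Q2. The divergence there is about +3, positive as expected for a source.

Q2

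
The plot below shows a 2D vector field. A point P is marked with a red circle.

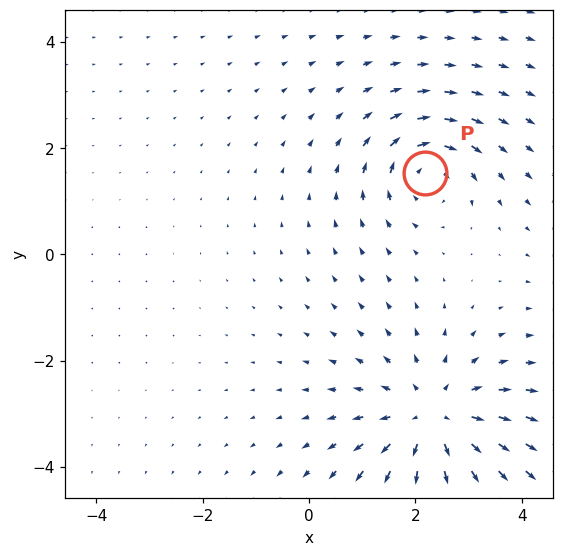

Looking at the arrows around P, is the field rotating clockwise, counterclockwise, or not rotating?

Near P at (2.2, 1.5) the arrows circulate clockwise. The curl (z-component) there is about -4; negative curl means clockwise rotation.

clockwise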